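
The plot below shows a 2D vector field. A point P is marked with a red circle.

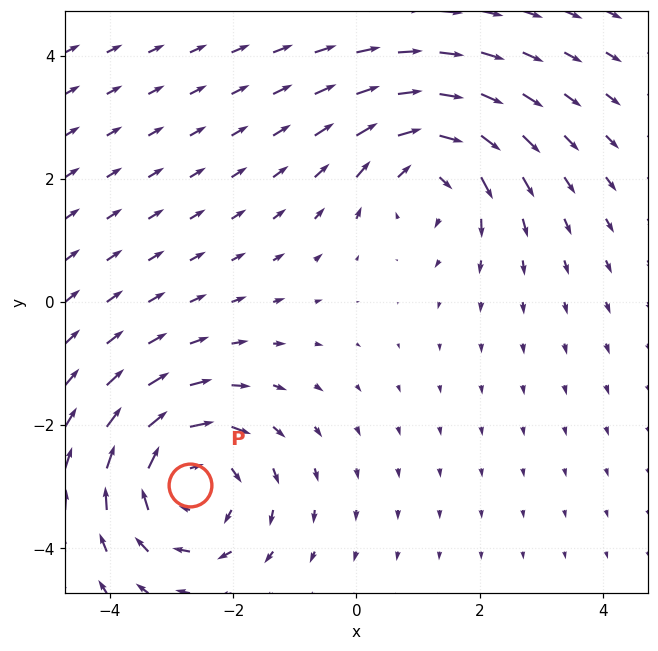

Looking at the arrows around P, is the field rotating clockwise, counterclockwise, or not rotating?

Near P at (-2.7, -3.0) the arrows circulate clockwise. The curl (z-component) there is about -3; negative curl means clockwise rotation.

clockwise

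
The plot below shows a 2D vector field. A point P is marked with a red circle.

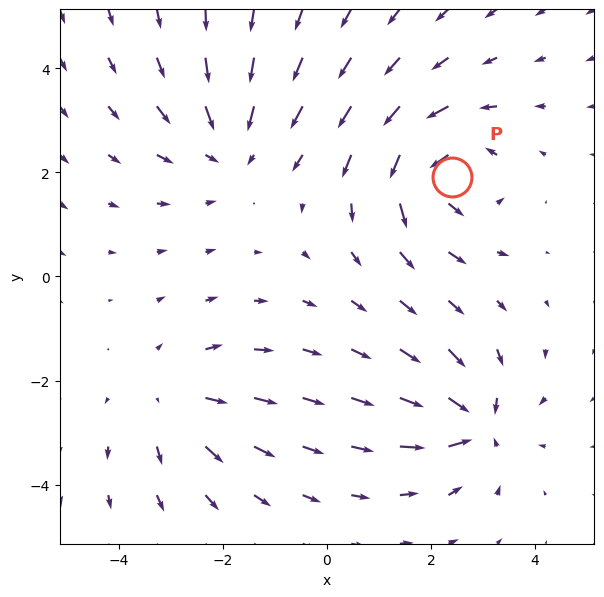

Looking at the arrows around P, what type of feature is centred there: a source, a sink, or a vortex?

At P (2.4, 1.9) the arrows circulate counterclockwise. Divergence ≈0, curl about +6 — near-zero divergence with nonzero curl is a vortex.

vortex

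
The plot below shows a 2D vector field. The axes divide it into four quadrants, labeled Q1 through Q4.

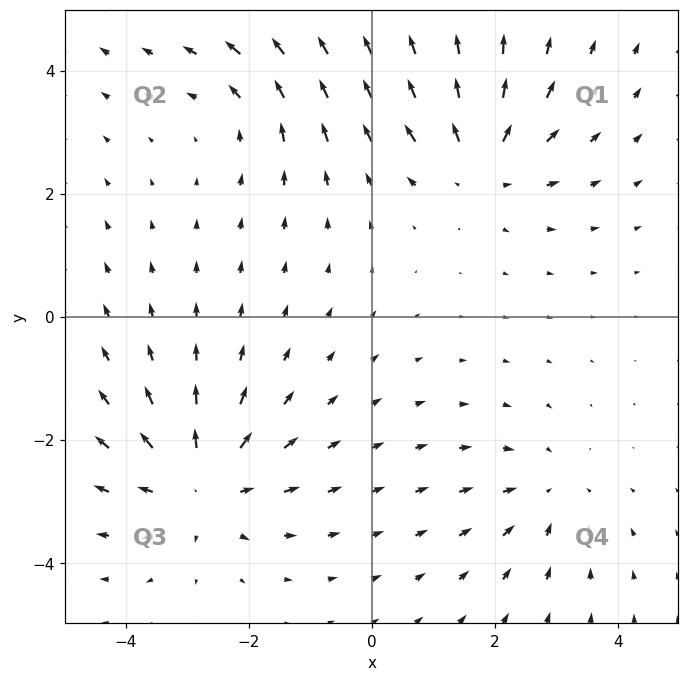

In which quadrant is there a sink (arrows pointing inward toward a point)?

The sink sits at approximately (2.9, -2.9), which lies in quadrant Q4. The divergence there is about -3, negative as expected for a sink.

Q4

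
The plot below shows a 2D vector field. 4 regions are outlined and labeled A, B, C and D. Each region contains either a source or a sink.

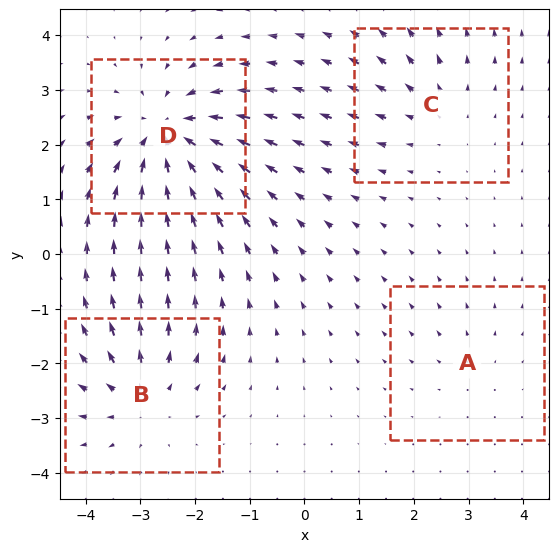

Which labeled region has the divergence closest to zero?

Divergence at each region's feature centre — A: about +2, B: about +5, C: about +3, D: about -7. Region A is closest to zero.

A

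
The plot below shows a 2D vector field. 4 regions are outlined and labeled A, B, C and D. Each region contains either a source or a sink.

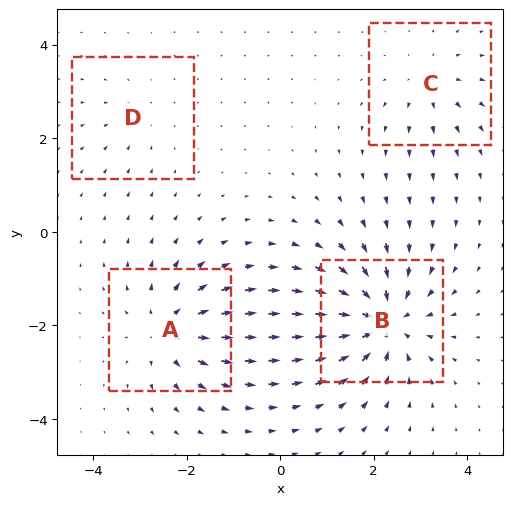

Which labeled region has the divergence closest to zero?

D

Divergence at each region's feature centre — A: about +6, B: about -8, C: about +4, D: about -2. Region D is closest to zero.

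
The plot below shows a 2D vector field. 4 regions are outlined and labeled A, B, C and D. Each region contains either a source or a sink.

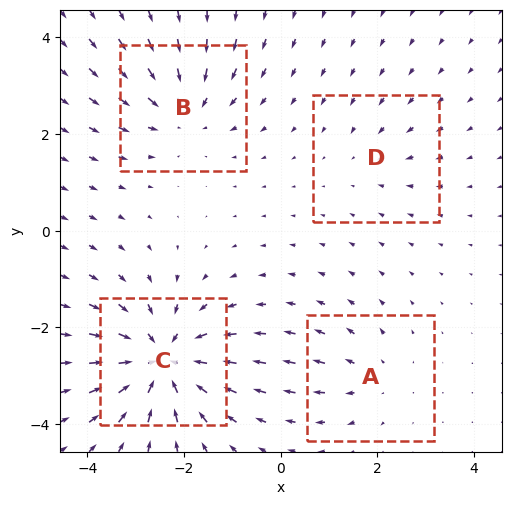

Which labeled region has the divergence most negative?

Divergence at each region's feature centre — A: about +3, B: about -5, C: about -7, D: about -2. Region C is most negative.

C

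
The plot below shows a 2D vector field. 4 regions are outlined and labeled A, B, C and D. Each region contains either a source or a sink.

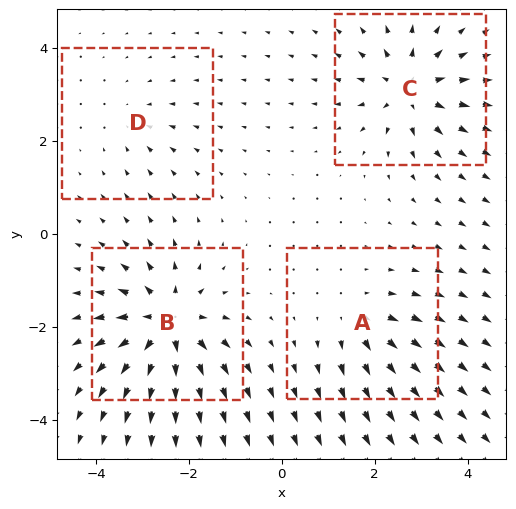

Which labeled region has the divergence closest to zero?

D

Divergence at each region's feature centre — A: about +4, B: about +8, C: about +7, D: about -3. Region D is closest to zero.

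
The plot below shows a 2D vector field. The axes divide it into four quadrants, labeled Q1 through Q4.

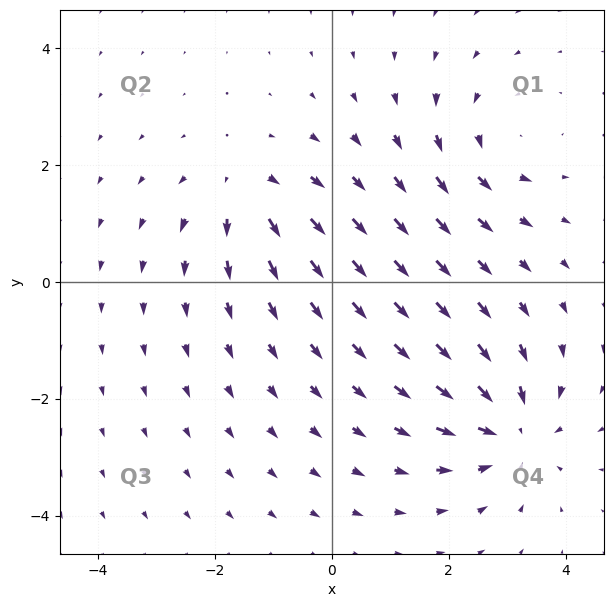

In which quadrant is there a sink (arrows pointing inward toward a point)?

The sink sits at approximately (3.1, -2.5), which lies in quadrant Q4. The divergence there is about -5, negative as expected for a sink.

Q4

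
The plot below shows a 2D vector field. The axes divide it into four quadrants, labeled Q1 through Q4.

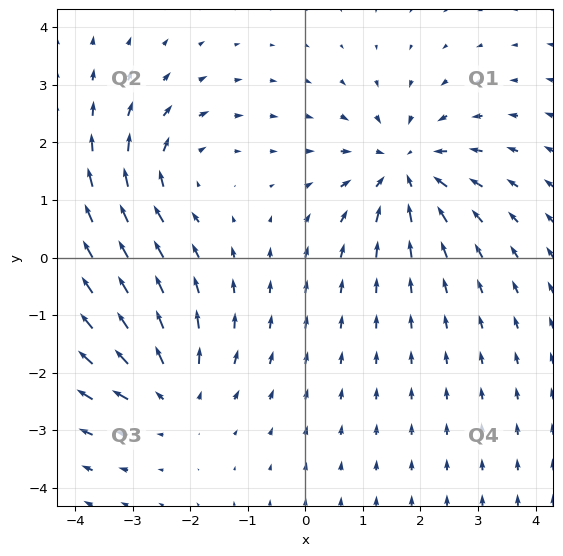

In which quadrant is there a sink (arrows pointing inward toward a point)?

Q1

The sink sits at approximately (1.7, 1.5), which lies in quadrant Q1. The divergence there is about -4, negative as expected for a sink.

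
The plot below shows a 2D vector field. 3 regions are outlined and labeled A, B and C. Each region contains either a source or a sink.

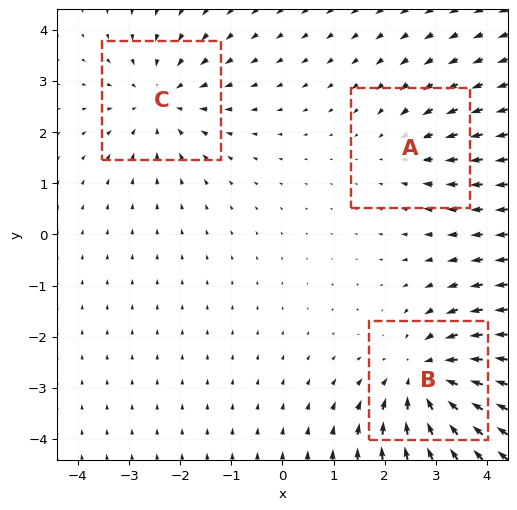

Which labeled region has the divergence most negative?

Divergence at each region's feature centre — A: about -2, B: about -5, C: about -3. Region B is most negative.

B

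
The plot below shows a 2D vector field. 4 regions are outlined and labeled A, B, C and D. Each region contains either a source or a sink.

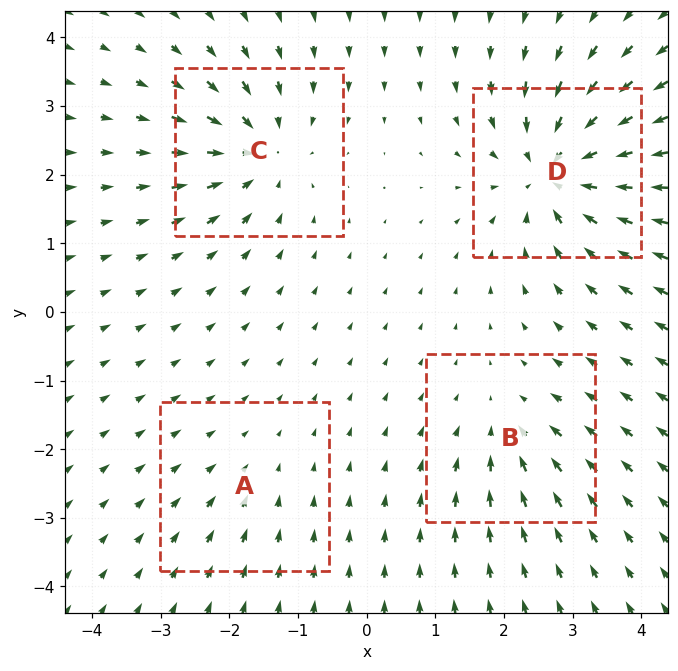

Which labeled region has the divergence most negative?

Divergence at each region's feature centre — A: about -2, B: about -4, C: about -6, D: about -8. Region D is most negative.

D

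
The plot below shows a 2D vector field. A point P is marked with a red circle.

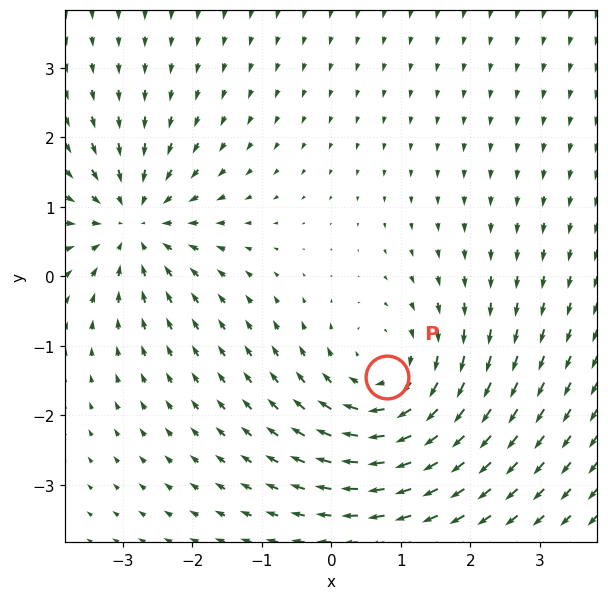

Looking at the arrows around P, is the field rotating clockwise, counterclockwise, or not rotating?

Near P at (0.8, -1.4) the arrows circulate clockwise. The curl (z-component) there is about -3; negative curl means clockwise rotation.

clockwise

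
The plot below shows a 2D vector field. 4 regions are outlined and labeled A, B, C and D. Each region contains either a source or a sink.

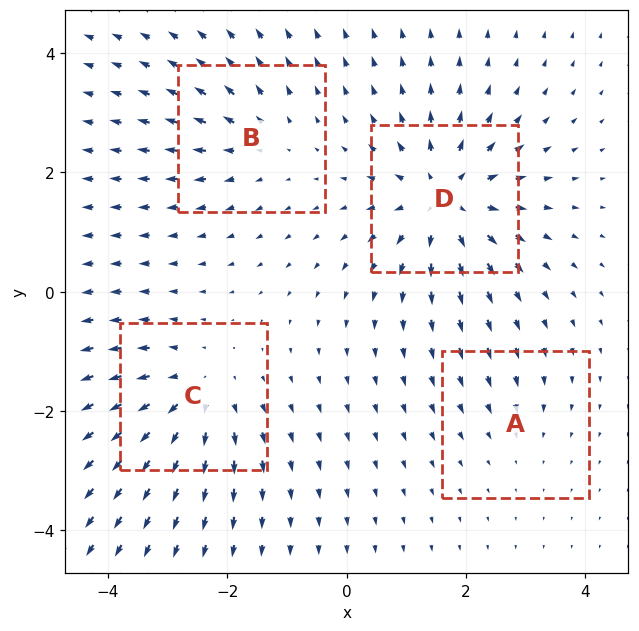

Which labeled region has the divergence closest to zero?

A

Divergence at each region's feature centre — A: about -2, B: about +4, C: about +5, D: about +7. Region A is closest to zero.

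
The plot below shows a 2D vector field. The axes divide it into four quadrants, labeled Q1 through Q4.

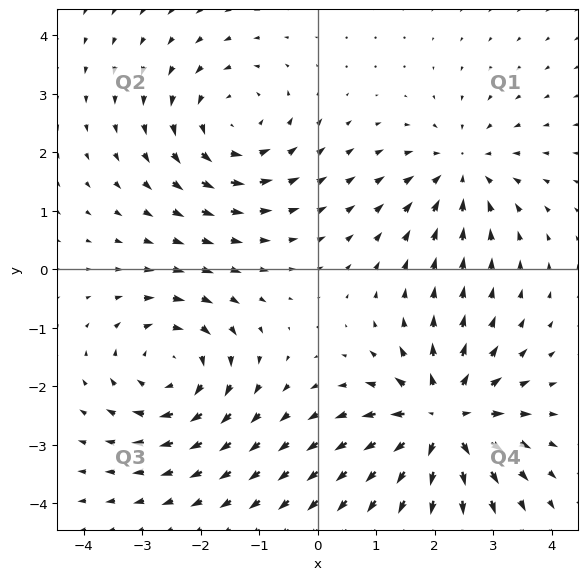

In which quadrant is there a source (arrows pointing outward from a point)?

Q4

The source sits at approximately (2.1, -2.6), which lies in quadrant Q4. The divergence there is about +5, positive as expected for a source.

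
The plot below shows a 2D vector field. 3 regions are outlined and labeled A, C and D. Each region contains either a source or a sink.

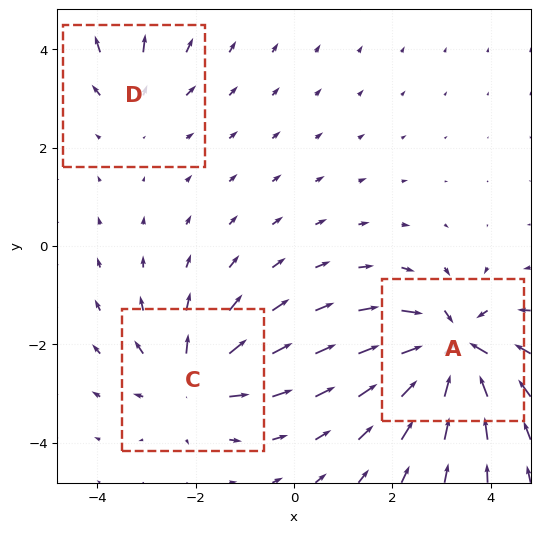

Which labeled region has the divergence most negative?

A

Divergence at each region's feature centre — A: about -6, C: about +4, D: about +2. Region A is most negative.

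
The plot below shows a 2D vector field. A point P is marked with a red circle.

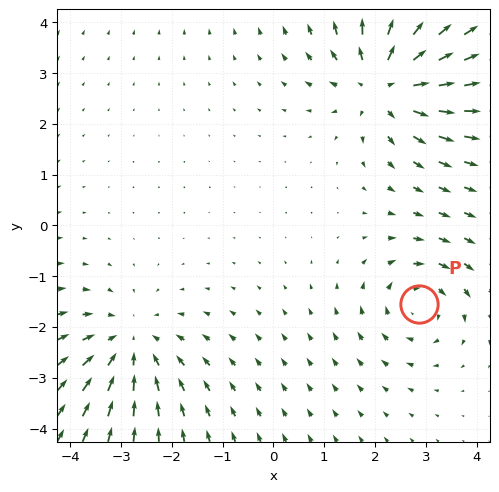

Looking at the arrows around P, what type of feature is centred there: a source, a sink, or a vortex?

vortex

At P (2.9, -1.5) the arrows circulate clockwise. Divergence ≈0, curl about -4 — near-zero divergence with nonzero curl is a vortex.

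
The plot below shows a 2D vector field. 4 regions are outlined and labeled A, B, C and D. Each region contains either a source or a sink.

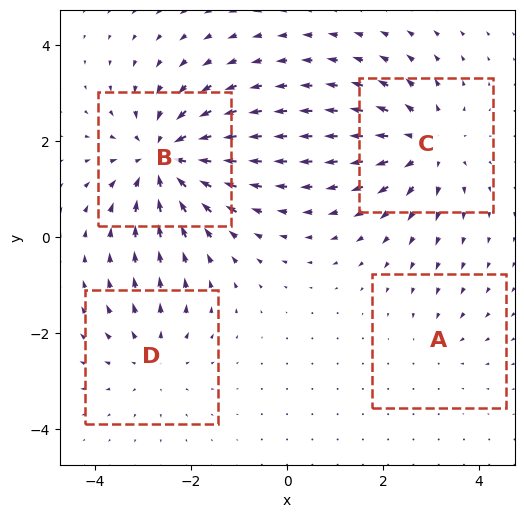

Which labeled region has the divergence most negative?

Divergence at each region's feature centre — A: about -2, B: about -6, C: about +5, D: about +3. Region B is most negative.

B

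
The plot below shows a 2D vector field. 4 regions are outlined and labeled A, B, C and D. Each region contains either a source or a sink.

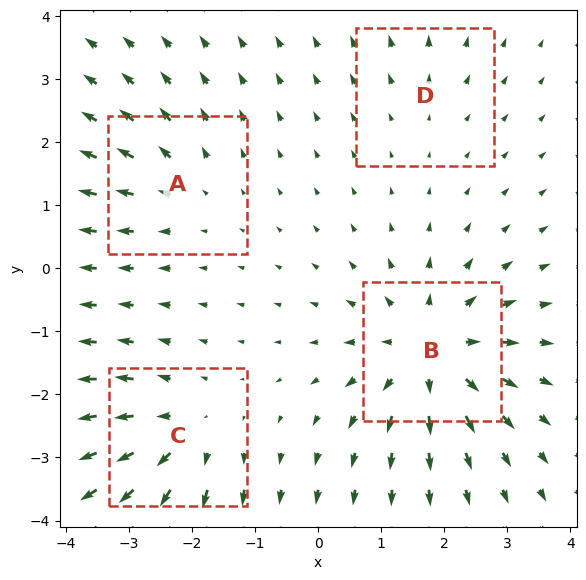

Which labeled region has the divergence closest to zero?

Divergence at each region's feature centre — A: about +3, B: about +7, C: about +5, D: about +2. Region D is closest to zero.

D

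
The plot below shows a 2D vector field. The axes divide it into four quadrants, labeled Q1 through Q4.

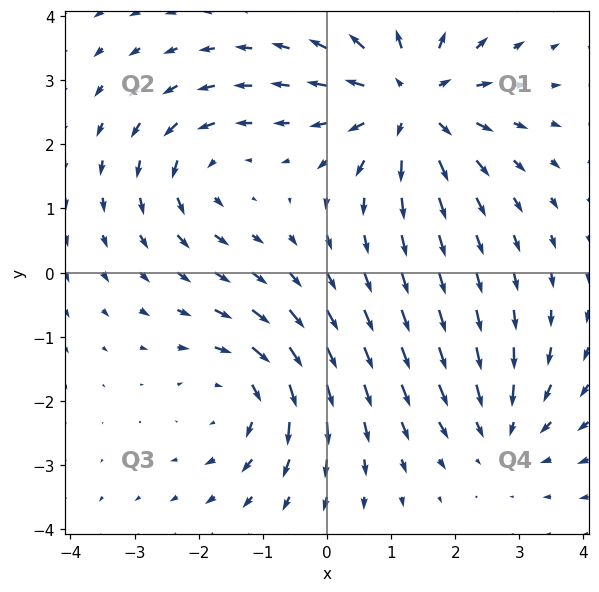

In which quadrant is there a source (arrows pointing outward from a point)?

Q1

The source sits at approximately (1.3, 2.7), which lies in quadrant Q1. The divergence there is about +5, positive as expected for a source.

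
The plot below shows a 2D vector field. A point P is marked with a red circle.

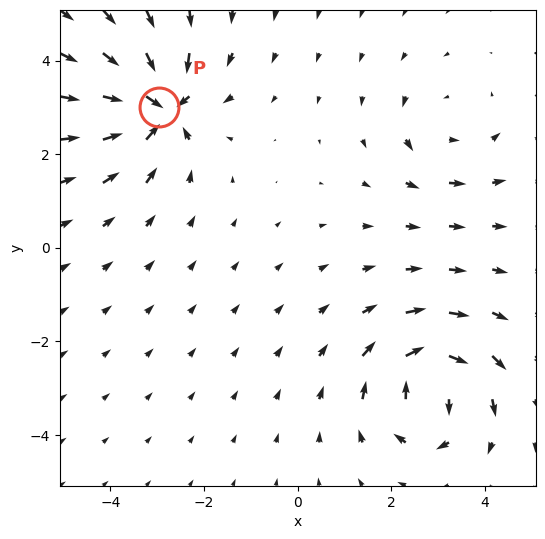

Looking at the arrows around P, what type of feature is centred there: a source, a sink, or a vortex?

sink

At P (-3.0, 3.0) the arrows converge inward. Divergence about -7, curl ≈0 — negative divergence with near-zero curl is a sink.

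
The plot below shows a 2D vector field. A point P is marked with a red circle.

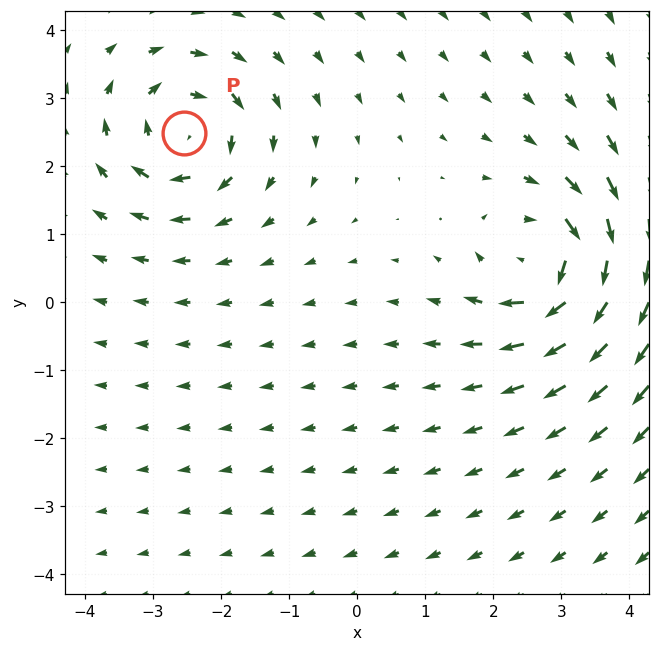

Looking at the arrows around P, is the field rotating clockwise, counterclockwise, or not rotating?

Near P at (-2.5, 2.5) the arrows circulate clockwise. The curl (z-component) there is about -4; negative curl means clockwise rotation.

clockwise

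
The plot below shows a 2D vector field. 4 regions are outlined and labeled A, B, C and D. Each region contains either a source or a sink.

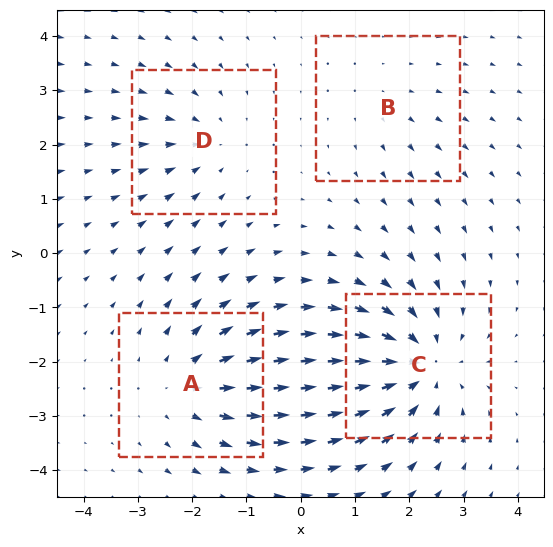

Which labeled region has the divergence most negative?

Divergence at each region's feature centre — A: about +4, B: about +2, C: about -6, D: about -3. Region C is most negative.

C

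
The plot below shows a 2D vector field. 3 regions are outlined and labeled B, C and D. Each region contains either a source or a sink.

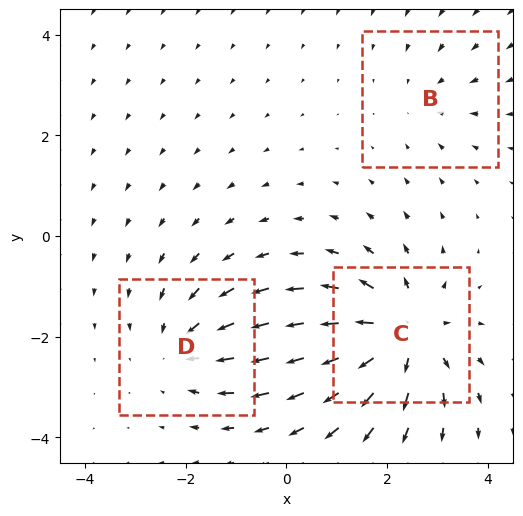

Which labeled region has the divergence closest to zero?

B

Divergence at each region's feature centre — B: about -2, C: about +5, D: about -3. Region B is closest to zero.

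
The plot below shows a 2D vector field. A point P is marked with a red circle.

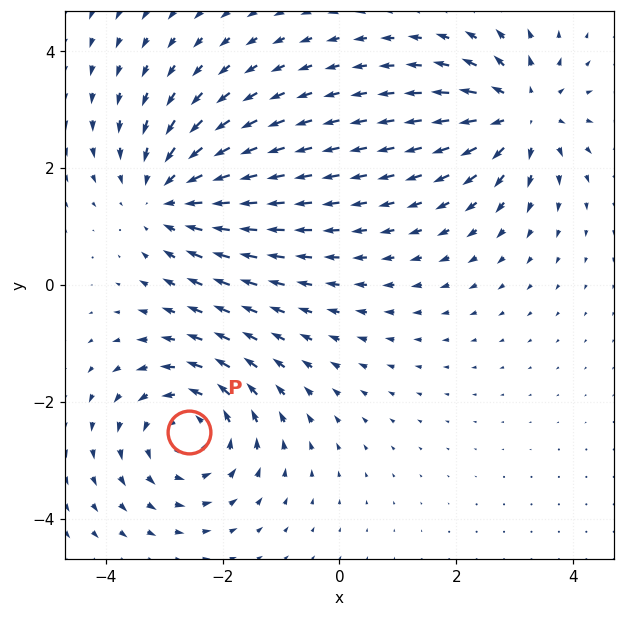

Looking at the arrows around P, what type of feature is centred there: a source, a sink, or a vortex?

vortex

At P (-2.6, -2.5) the arrows circulate counterclockwise. Divergence ≈0, curl about +4 — near-zero divergence with nonzero curl is a vortex.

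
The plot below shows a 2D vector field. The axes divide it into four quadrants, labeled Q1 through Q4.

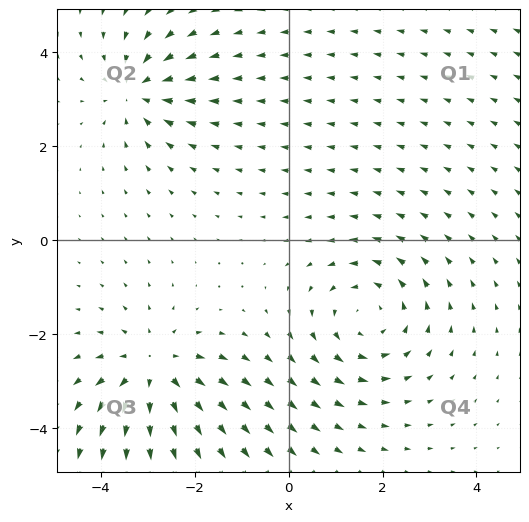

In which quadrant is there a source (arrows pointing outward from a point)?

The source sits at approximately (-2.9, -2.8), which lies in quadrant Q3. The divergence there is about +4, positive as expected for a source.

Q3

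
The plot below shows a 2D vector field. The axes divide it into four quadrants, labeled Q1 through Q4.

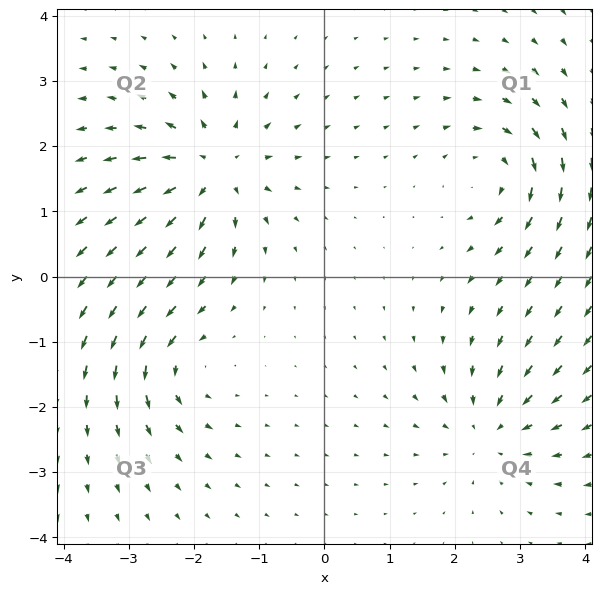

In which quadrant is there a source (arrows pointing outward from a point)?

The source sits at approximately (-1.7, 1.6), which lies in quadrant Q2. The divergence there is about +6, positive as expected for a source.

Q2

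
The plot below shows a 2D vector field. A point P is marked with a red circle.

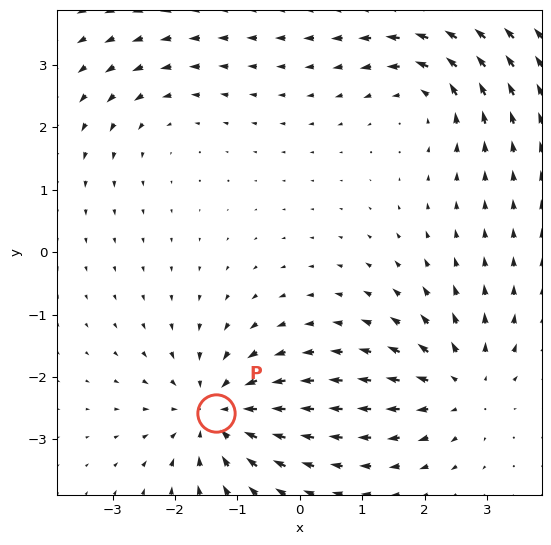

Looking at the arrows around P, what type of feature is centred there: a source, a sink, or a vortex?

At P (-1.3, -2.6) the arrows converge inward. Divergence about -6, curl ≈0 — negative divergence with near-zero curl is a sink.

sink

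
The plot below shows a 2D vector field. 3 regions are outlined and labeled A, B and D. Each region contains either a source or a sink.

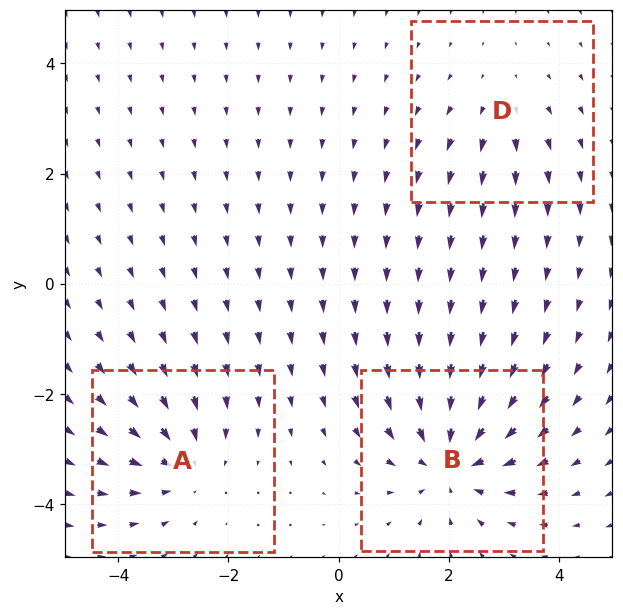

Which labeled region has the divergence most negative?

B

Divergence at each region's feature centre — A: about -3, B: about -4, D: about +2. Region B is most negative.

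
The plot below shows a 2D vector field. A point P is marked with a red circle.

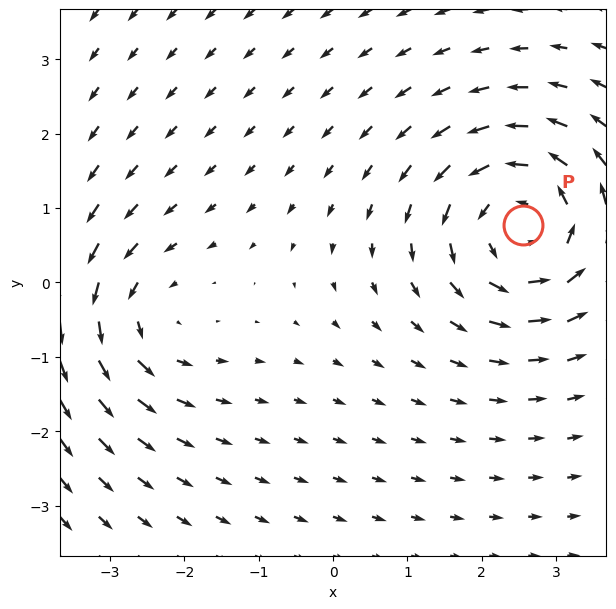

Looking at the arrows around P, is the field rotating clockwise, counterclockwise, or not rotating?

Near P at (2.6, 0.8) the arrows circulate counterclockwise. The curl (z-component) there is about +5; positive curl means counterclockwise rotation.

counterclockwise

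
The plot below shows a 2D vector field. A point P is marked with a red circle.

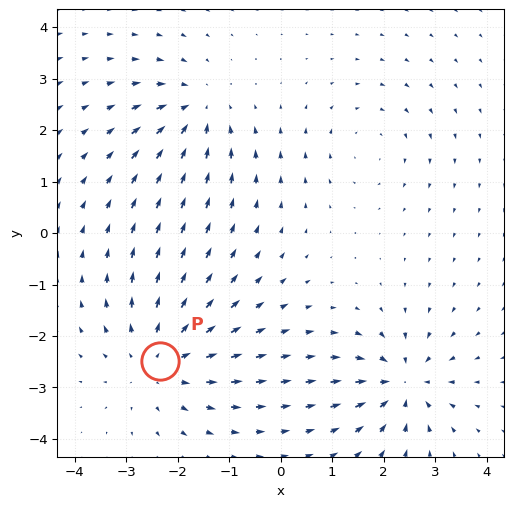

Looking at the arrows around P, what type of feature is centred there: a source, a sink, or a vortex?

source

At P (-2.4, -2.5) the arrows spread outward. Divergence about +4, curl ≈0 — positive divergence with near-zero curl is a source.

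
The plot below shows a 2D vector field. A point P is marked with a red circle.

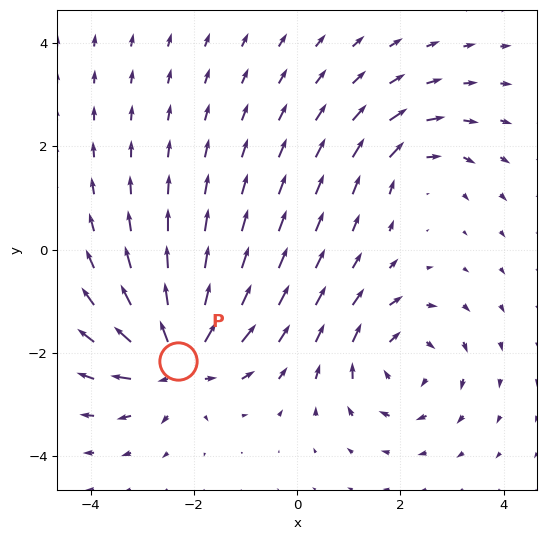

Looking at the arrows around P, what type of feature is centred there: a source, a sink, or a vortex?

At P (-2.3, -2.2) the arrows spread outward. Divergence about +7, curl ≈0 — positive divergence with near-zero curl is a source.

source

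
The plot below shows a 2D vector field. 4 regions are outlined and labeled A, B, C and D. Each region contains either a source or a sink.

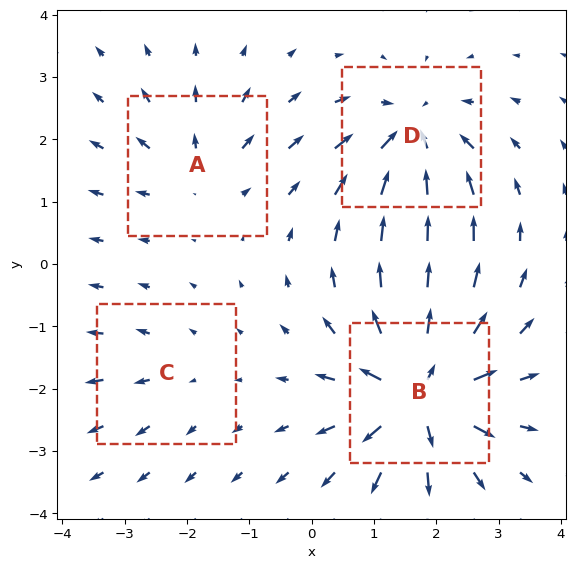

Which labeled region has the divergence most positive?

Divergence at each region's feature centre — A: about +4, B: about +9, C: about +2, D: about -6. Region B is most positive.

B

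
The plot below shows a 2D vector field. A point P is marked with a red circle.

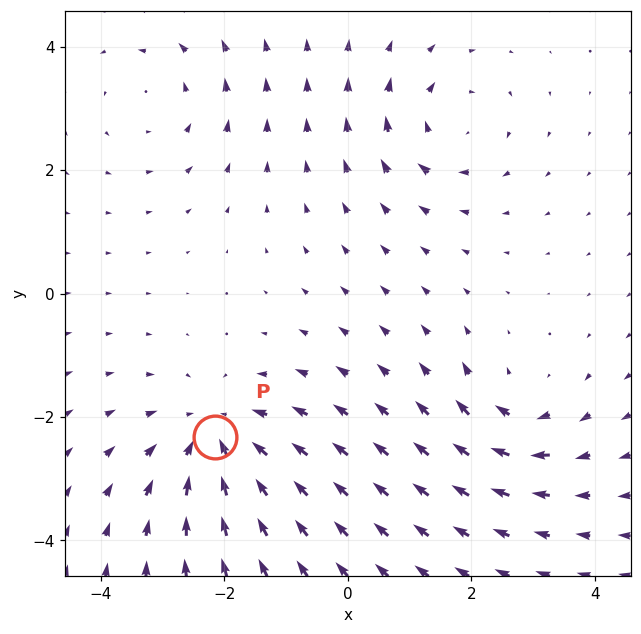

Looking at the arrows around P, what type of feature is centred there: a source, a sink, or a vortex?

sink

At P (-2.1, -2.3) the arrows converge inward. Divergence about -4, curl ≈0 — negative divergence with near-zero curl is a sink.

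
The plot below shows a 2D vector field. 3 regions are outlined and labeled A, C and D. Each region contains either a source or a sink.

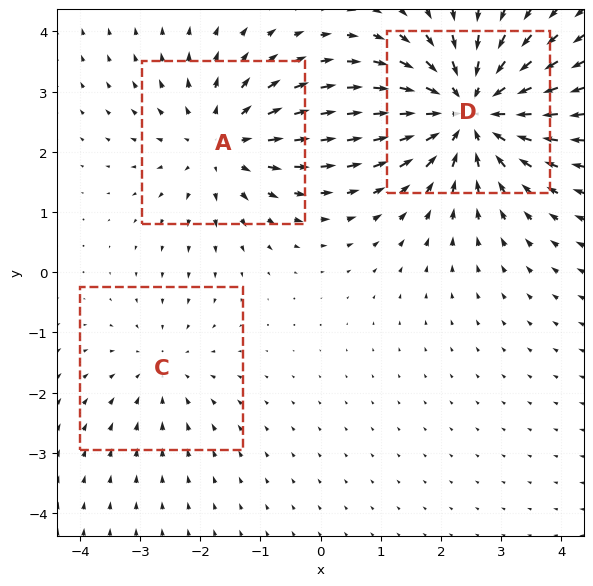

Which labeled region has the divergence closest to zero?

Divergence at each region's feature centre — A: about +3, C: about -2, D: about -4. Region C is closest to zero.

C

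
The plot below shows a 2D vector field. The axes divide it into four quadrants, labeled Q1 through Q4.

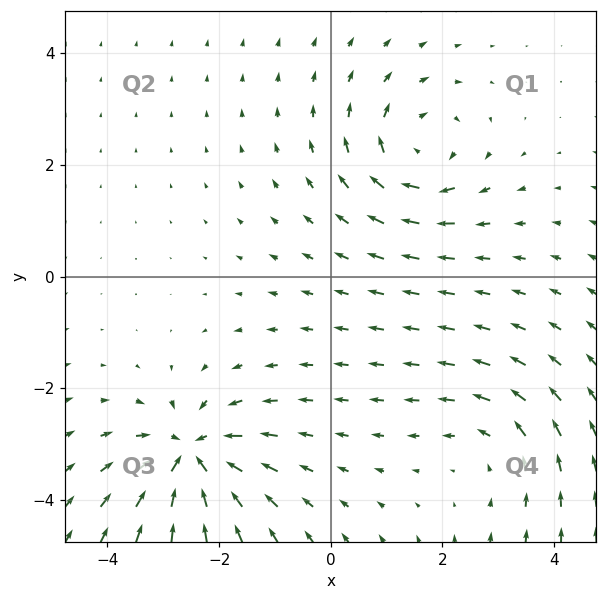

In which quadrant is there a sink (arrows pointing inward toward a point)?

The sink sits at approximately (-2.5, -3.2), which lies in quadrant Q3. The divergence there is about -7, negative as expected for a sink.

Q3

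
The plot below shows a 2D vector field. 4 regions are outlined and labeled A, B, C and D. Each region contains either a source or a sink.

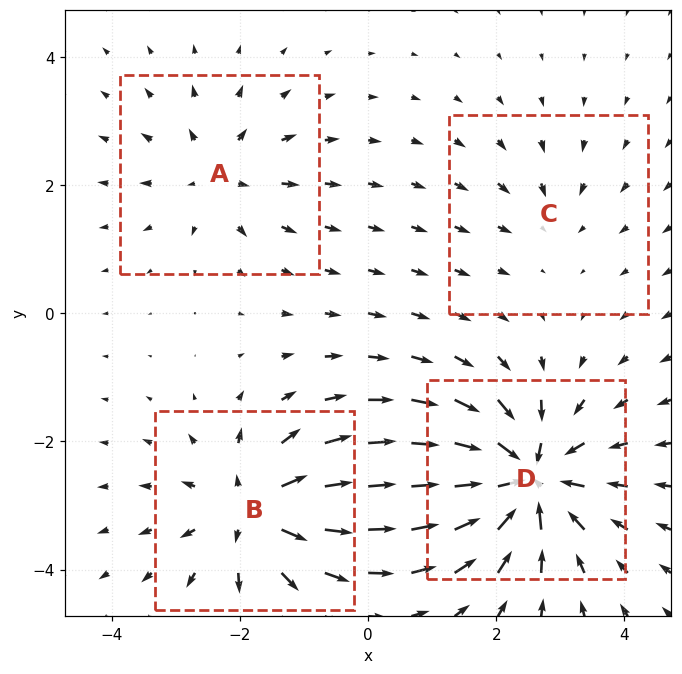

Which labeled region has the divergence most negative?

Divergence at each region's feature centre — A: about +4, B: about +6, C: about -2, D: about -8. Region D is most negative.

D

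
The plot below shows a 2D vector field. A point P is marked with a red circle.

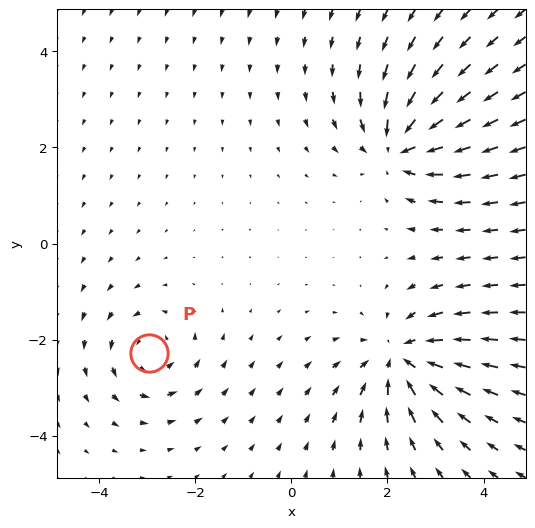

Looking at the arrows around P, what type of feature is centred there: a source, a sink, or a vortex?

At P (-3.0, -2.3) the arrows circulate counterclockwise. Divergence ≈0, curl about +4 — near-zero divergence with nonzero curl is a vortex.

vortex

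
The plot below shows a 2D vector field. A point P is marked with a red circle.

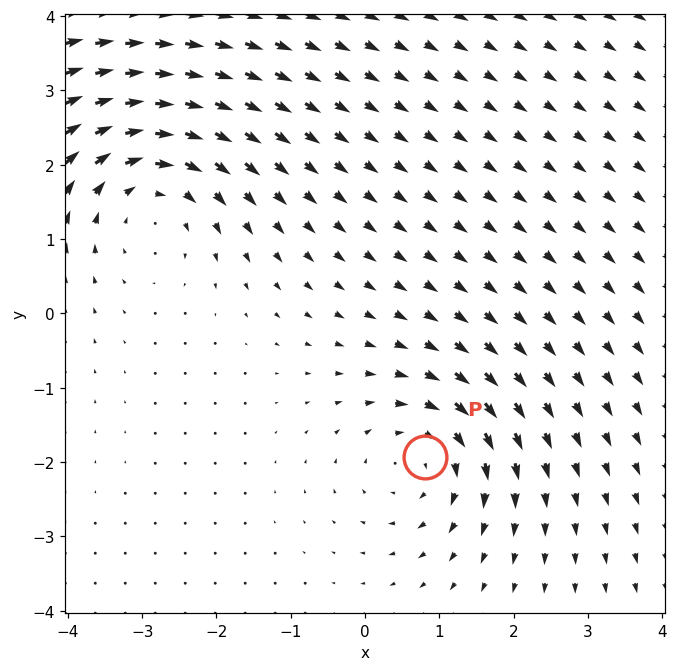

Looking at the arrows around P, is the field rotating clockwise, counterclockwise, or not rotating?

Near P at (0.8, -1.9) the arrows circulate clockwise. The curl (z-component) there is about -4; negative curl means clockwise rotation.

clockwise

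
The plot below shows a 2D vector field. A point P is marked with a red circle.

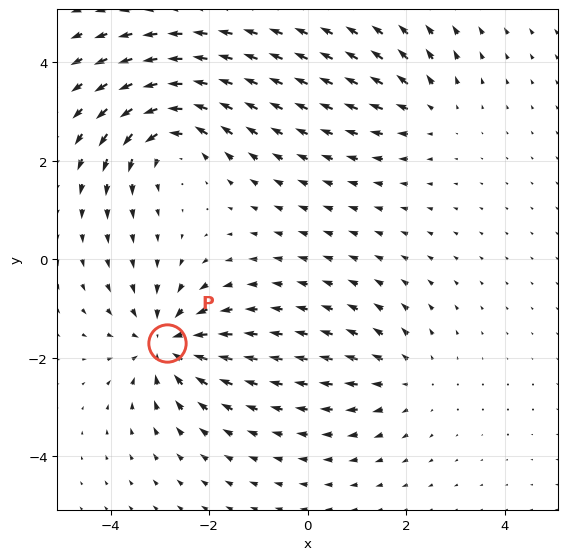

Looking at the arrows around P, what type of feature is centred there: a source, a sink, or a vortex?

sink

At P (-2.9, -1.7) the arrows converge inward. Divergence about -5, curl ≈0 — negative divergence with near-zero curl is a sink.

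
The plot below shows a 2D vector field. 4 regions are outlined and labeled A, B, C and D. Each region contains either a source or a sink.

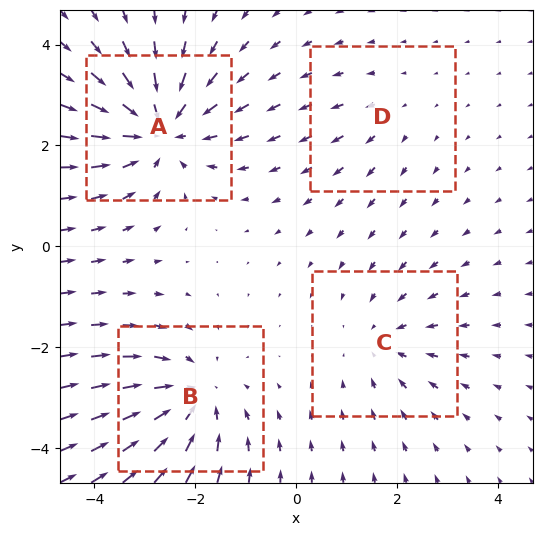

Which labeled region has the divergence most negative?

Divergence at each region's feature centre — A: about -6, B: about -5, C: about -3, D: about +2. Region A is most negative.

A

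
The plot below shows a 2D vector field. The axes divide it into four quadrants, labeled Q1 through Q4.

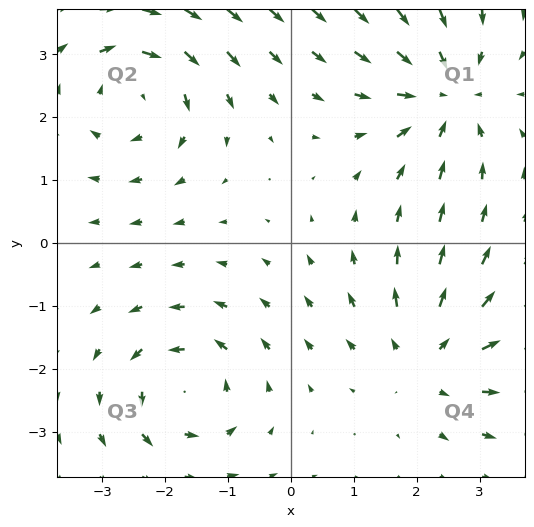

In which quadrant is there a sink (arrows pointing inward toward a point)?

The sink sits at approximately (2.5, 2.3), which lies in quadrant Q1. The divergence there is about -4, negative as expected for a sink.

Q1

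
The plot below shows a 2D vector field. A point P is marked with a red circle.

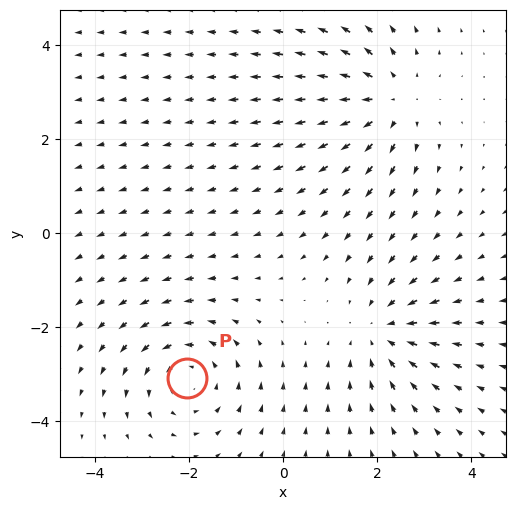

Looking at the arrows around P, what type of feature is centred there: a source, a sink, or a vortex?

vortex

At P (-2.0, -3.1) the arrows circulate counterclockwise. Divergence ≈0, curl about +4 — near-zero divergence with nonzero curl is a vortex.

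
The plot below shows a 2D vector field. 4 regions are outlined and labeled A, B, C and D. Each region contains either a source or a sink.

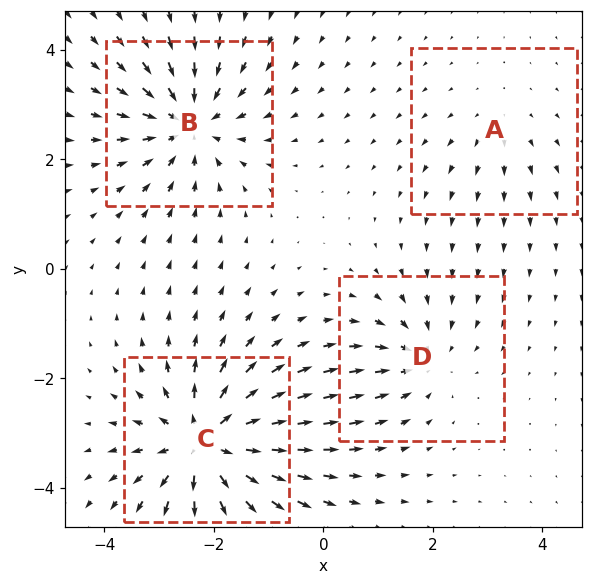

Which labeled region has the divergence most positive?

Divergence at each region's feature centre — A: about +2, B: about -6, C: about +7, D: about -4. Region C is most positive.

C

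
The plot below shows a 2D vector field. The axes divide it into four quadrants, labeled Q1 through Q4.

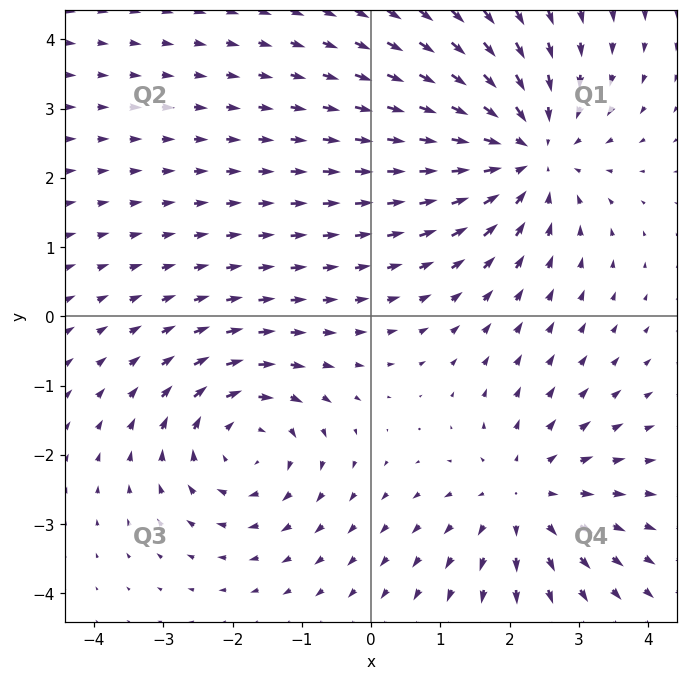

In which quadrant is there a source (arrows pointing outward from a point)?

The source sits at approximately (2.2, -2.6), which lies in quadrant Q4. The divergence there is about +3, positive as expected for a source.

Q4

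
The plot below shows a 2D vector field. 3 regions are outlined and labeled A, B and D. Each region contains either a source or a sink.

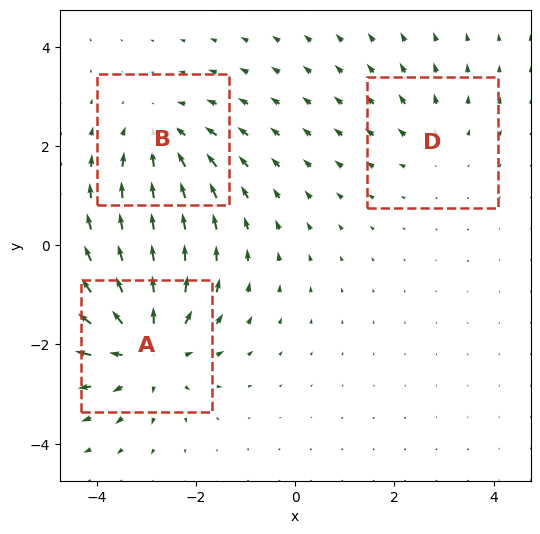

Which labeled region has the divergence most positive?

A

Divergence at each region's feature centre — A: about +5, B: about -3, D: about +2. Region A is most positive.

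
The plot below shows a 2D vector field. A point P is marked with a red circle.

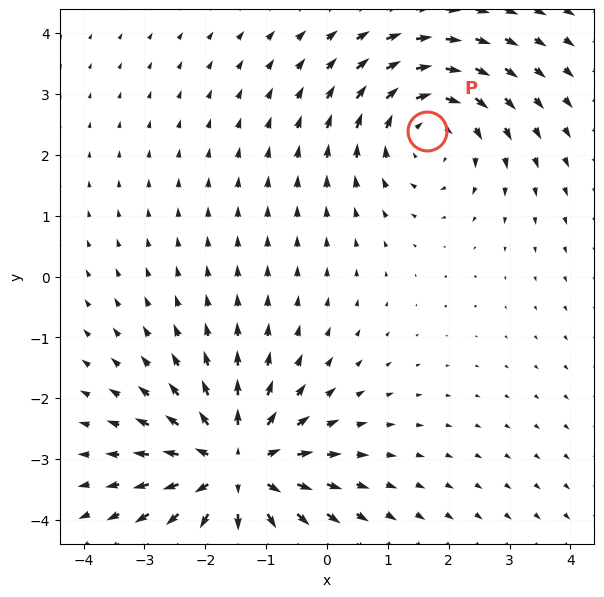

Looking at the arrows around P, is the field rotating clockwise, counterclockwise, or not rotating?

Near P at (1.6, 2.4) the arrows circulate clockwise. The curl (z-component) there is about -3; negative curl means clockwise rotation.

clockwise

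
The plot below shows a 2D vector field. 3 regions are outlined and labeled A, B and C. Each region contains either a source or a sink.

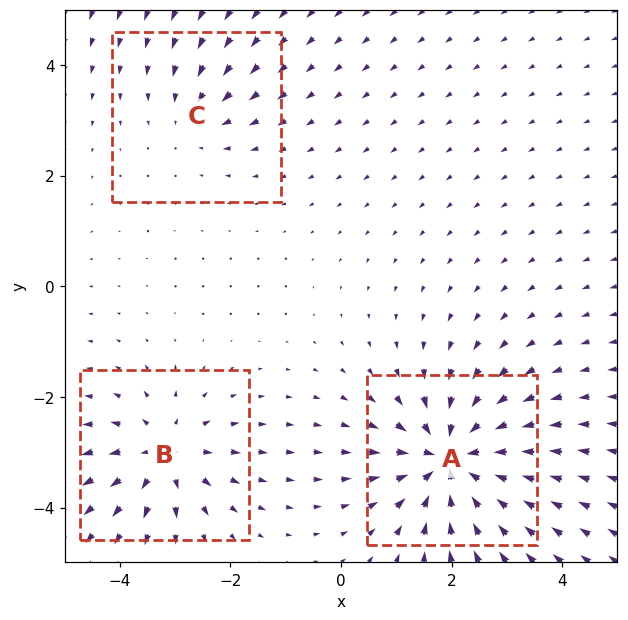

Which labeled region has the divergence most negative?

A

Divergence at each region's feature centre — A: about -6, B: about +4, C: about -2. Region A is most negative.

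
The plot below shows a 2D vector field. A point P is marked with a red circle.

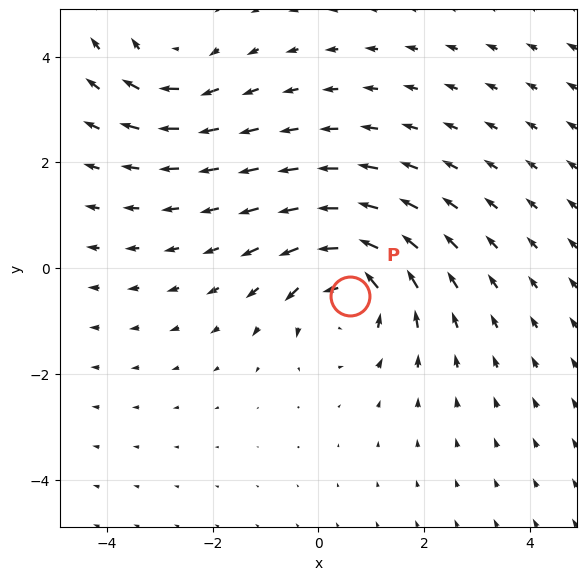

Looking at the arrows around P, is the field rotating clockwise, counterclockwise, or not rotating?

counterclockwise

Near P at (0.6, -0.5) the arrows circulate counterclockwise. The curl (z-component) there is about +5; positive curl means counterclockwise rotation.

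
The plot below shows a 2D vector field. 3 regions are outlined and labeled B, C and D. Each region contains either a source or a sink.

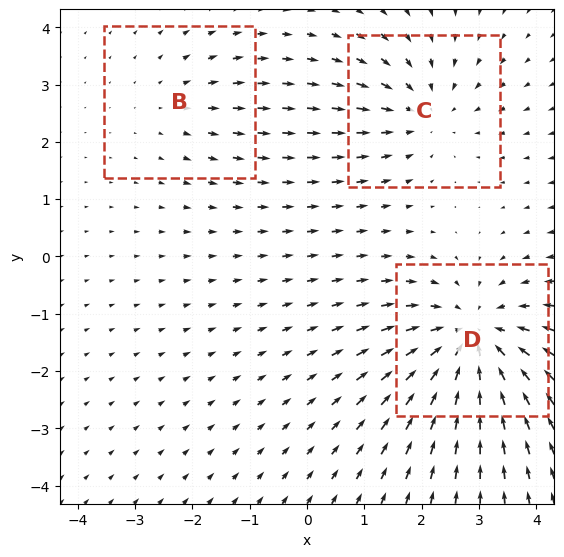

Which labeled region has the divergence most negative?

Divergence at each region's feature centre — B: about +2, C: about -3, D: about -5. Region D is most negative.

D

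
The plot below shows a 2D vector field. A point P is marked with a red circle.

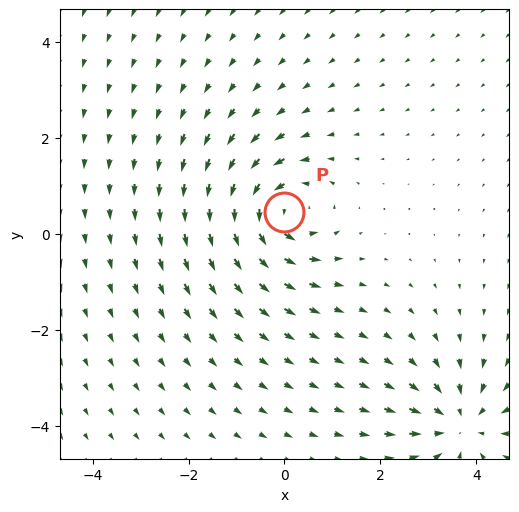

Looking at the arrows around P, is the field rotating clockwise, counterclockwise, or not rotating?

counterclockwise

Near P at (-0.0, 0.5) the arrows circulate counterclockwise. The curl (z-component) there is about +6; positive curl means counterclockwise rotation.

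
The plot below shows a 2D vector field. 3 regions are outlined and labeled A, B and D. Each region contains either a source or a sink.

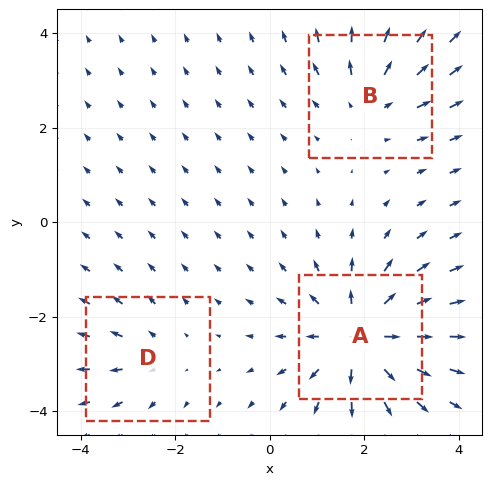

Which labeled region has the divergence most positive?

Divergence at each region's feature centre — A: about +5, B: about +3, D: about +2. Region A is most positive.

A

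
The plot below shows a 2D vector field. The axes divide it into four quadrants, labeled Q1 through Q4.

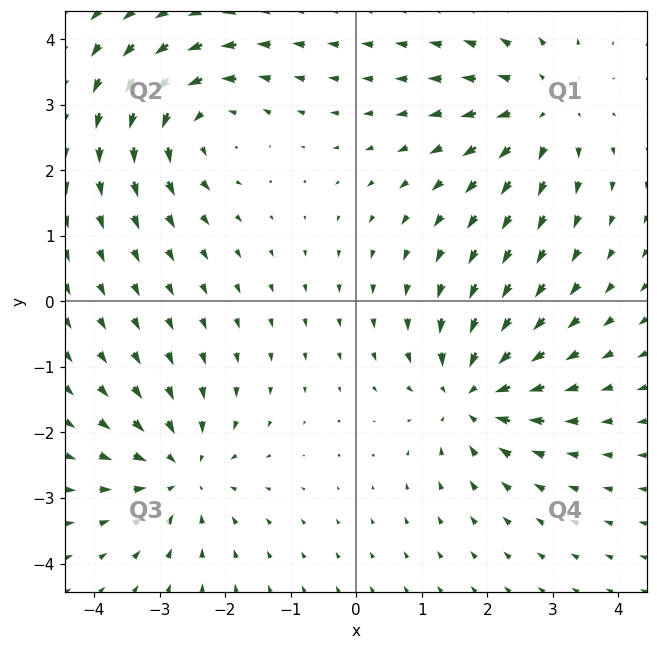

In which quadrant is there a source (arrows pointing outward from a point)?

The source sits at approximately (2.8, 2.9), which lies in quadrant Q1. The divergence there is about +3, positive as expected for a source.

Q1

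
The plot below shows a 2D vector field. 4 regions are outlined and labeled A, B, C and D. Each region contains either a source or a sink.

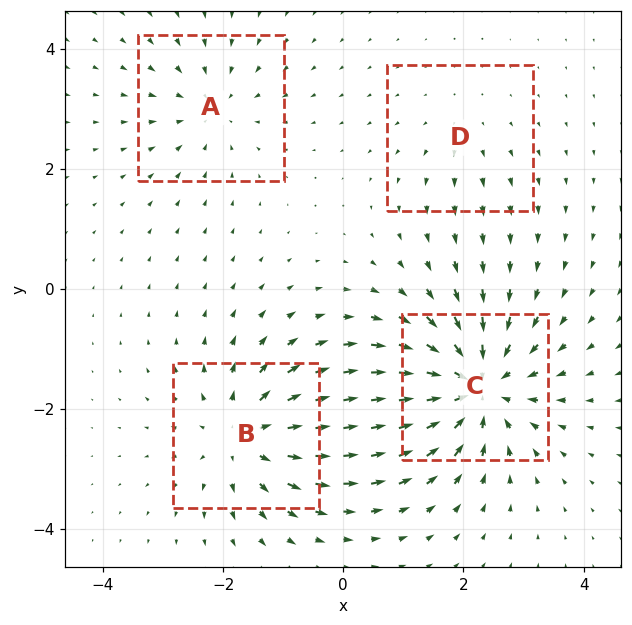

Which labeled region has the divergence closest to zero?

D

Divergence at each region's feature centre — A: about -3, B: about +5, C: about -7, D: about +2. Region D is closest to zero.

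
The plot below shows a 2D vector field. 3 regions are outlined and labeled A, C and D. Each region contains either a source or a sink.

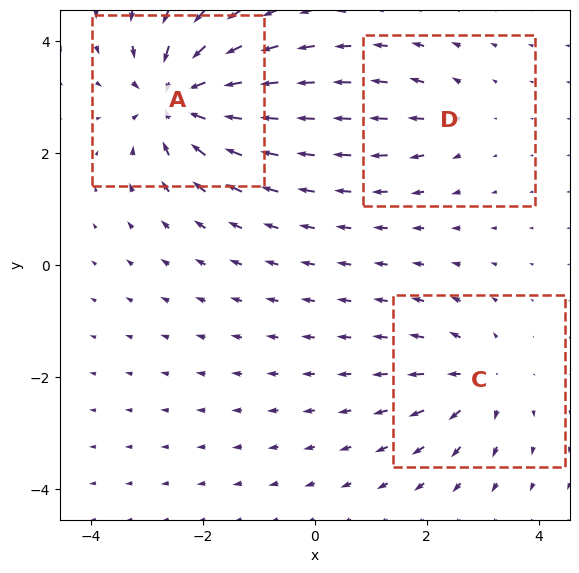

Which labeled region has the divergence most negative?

A

Divergence at each region's feature centre — A: about -6, C: about +4, D: about +2. Region A is most negative.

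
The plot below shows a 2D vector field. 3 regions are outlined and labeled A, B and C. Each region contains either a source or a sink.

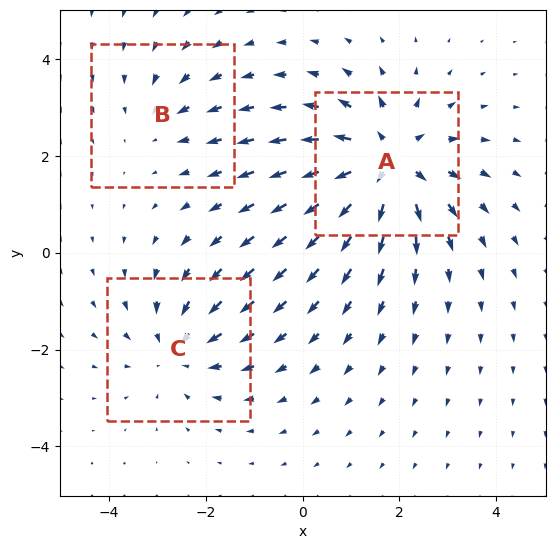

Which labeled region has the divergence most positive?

Divergence at each region's feature centre — A: about +4, B: about -2, C: about -3. Region A is most positive.

A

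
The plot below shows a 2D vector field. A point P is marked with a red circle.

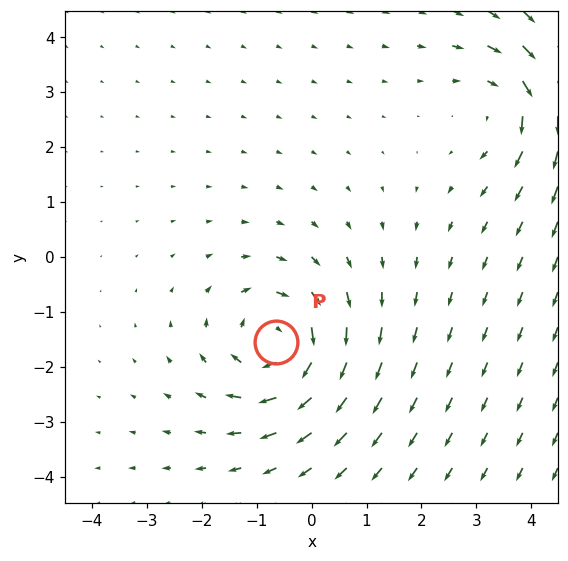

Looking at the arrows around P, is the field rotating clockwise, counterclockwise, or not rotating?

Near P at (-0.6, -1.6) the arrows circulate clockwise. The curl (z-component) there is about -4; negative curl means clockwise rotation.

clockwise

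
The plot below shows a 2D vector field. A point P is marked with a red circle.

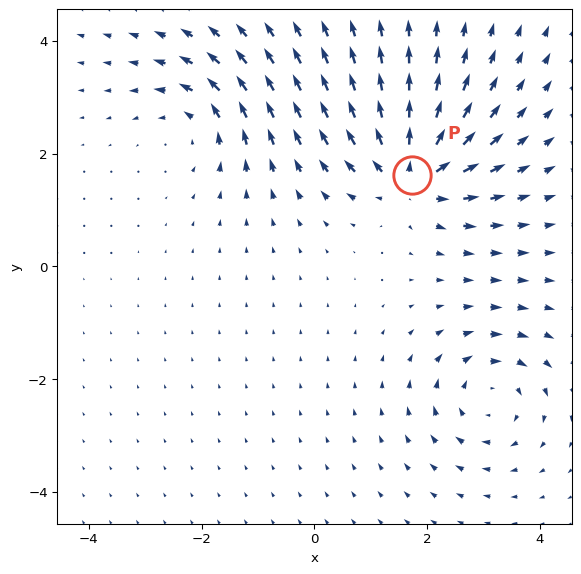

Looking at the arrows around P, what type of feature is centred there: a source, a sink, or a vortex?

At P (1.7, 1.6) the arrows spread outward. Divergence about +6, curl ≈0 — positive divergence with near-zero curl is a source.

source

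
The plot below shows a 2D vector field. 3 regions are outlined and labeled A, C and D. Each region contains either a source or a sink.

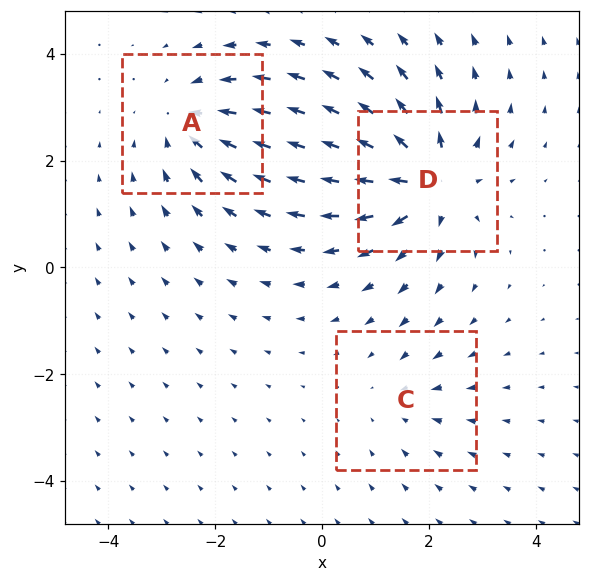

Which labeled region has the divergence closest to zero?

C

Divergence at each region's feature centre — A: about -3, C: about -2, D: about +5. Region C is closest to zero.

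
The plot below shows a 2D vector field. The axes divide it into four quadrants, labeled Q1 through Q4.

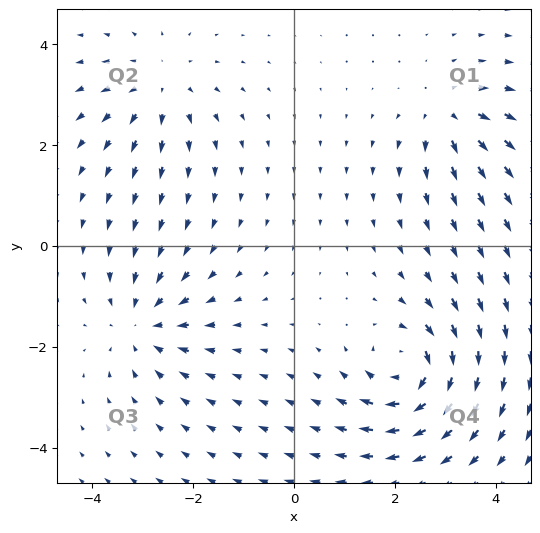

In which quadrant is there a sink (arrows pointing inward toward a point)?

The sink sits at approximately (-3.0, -1.5), which lies in quadrant Q3. The divergence there is about -4, negative as expected for a sink.

Q3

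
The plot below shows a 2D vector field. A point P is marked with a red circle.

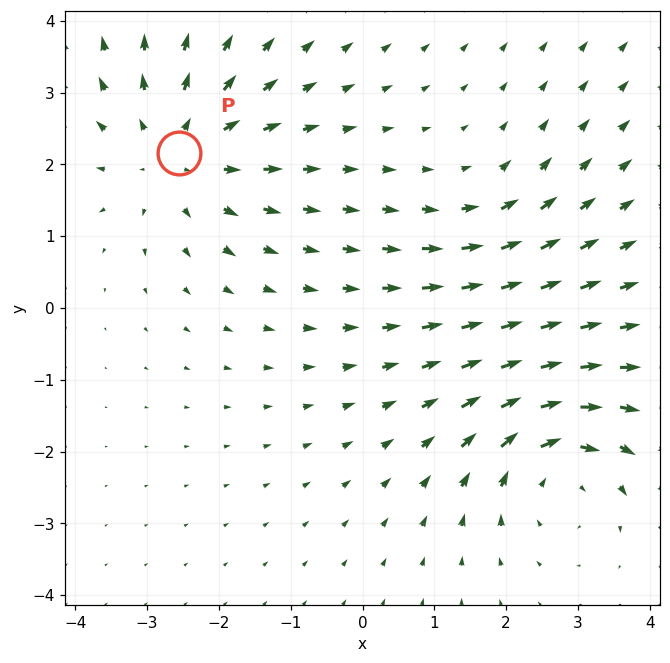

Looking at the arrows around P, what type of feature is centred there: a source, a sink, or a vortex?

source

At P (-2.6, 2.2) the arrows spread outward. Divergence about +4, curl ≈0 — positive divergence with near-zero curl is a source.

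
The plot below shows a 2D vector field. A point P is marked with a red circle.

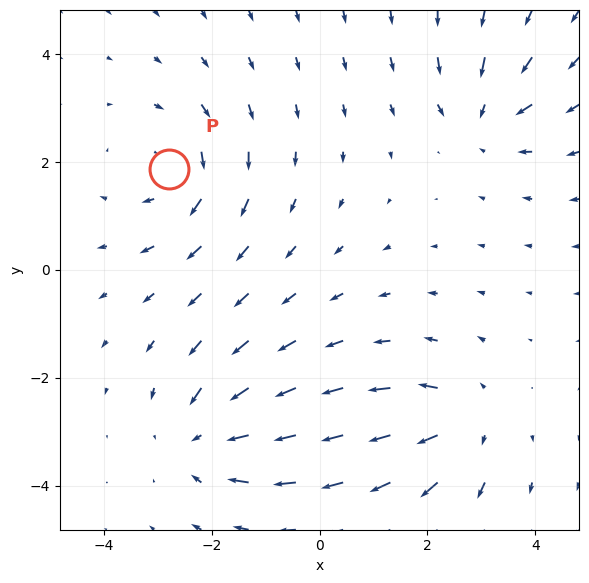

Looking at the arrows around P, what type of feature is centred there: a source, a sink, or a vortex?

vortex

At P (-2.8, 1.9) the arrows circulate clockwise. Divergence ≈0, curl about -4 — near-zero divergence with nonzero curl is a vortex.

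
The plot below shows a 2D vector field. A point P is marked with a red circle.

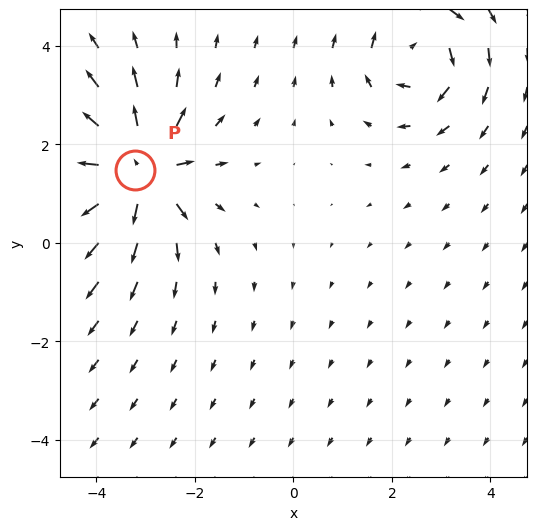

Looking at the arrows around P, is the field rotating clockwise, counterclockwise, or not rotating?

Near P at (-3.2, 1.5) the arrows show no circulation. The curl there is ≈0.

not rotating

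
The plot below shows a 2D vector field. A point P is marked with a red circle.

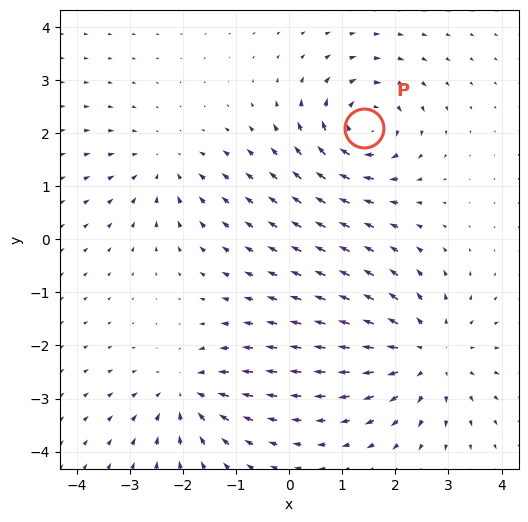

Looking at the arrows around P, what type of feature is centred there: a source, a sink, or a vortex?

vortex

At P (1.4, 2.1) the arrows circulate clockwise. Divergence ≈0, curl about -6 — near-zero divergence with nonzero curl is a vortex.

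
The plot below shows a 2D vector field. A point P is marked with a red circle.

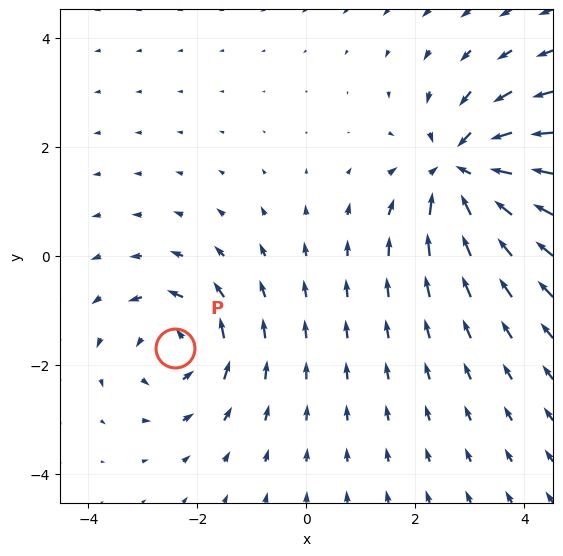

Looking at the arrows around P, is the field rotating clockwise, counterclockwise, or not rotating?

Near P at (-2.4, -1.7) the arrows circulate counterclockwise. The curl (z-component) there is about +3; positive curl means counterclockwise rotation.

counterclockwise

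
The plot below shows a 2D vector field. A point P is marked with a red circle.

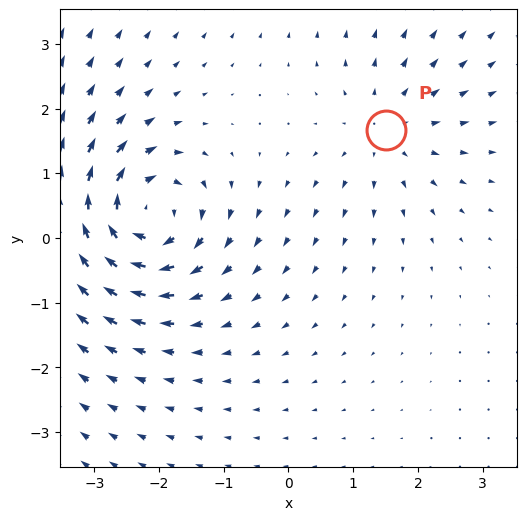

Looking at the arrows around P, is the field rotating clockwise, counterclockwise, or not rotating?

not rotating

Near P at (1.5, 1.7) the arrows show no circulation. The curl there is ≈0.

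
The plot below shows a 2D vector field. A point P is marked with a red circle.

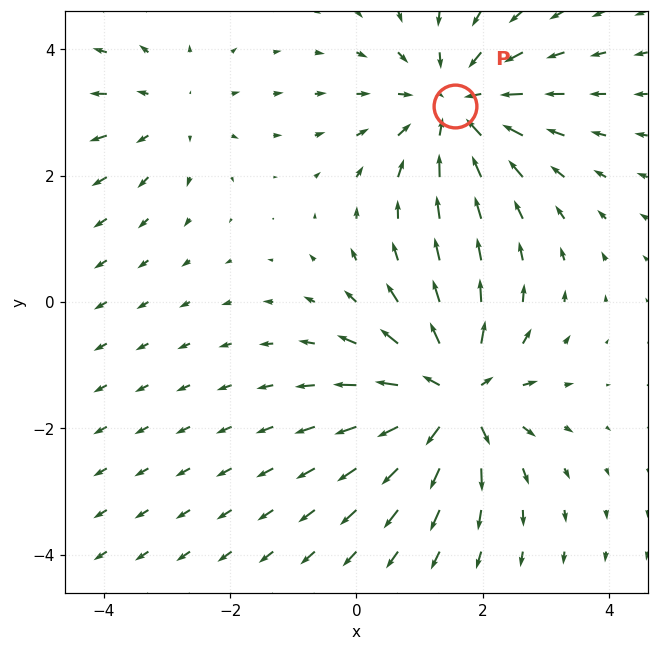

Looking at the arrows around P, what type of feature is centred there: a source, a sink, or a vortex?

sink

At P (1.6, 3.1) the arrows converge inward. Divergence about -4, curl ≈0 — negative divergence with near-zero curl is a sink.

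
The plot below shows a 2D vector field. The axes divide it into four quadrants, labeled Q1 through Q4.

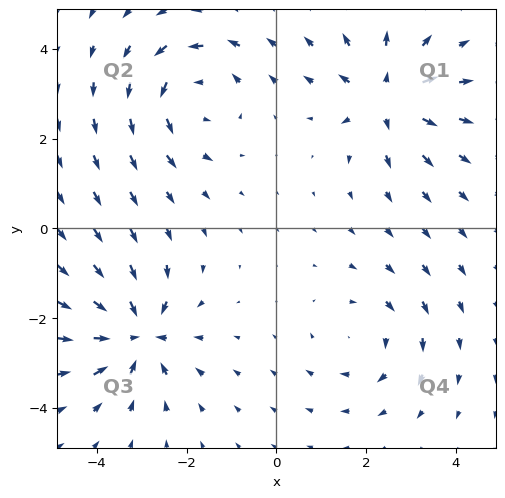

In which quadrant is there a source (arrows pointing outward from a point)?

Q1

The source sits at approximately (2.5, 2.9), which lies in quadrant Q1. The divergence there is about +5, positive as expected for a source.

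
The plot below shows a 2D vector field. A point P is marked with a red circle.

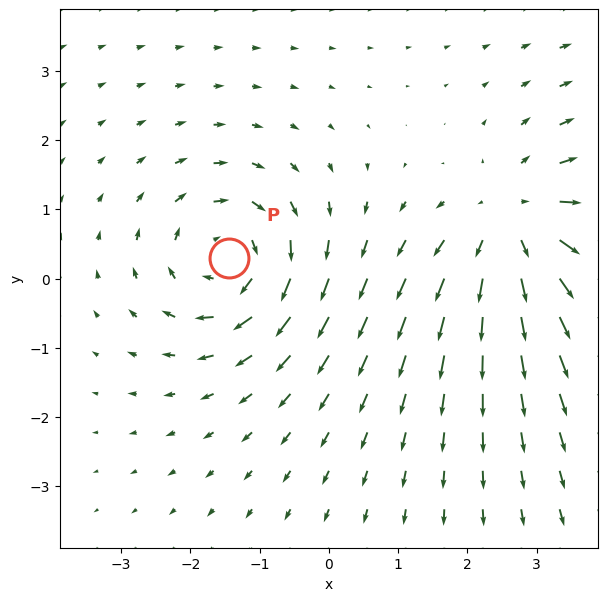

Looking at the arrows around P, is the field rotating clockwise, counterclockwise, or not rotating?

clockwise

Near P at (-1.4, 0.3) the arrows circulate clockwise. The curl (z-component) there is about -3; negative curl means clockwise rotation.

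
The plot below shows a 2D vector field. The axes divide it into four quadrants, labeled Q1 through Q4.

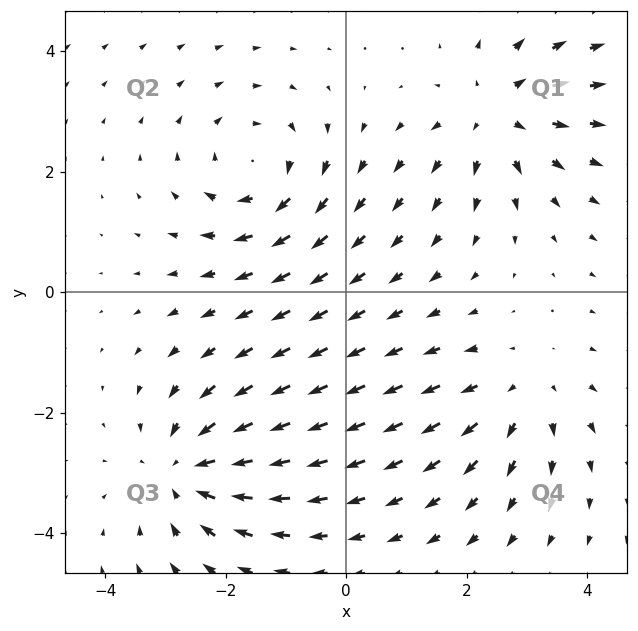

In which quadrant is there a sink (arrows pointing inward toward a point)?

The sink sits at approximately (-2.6, -3.0), which lies in quadrant Q3. The divergence there is about -5, negative as expected for a sink.

Q3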